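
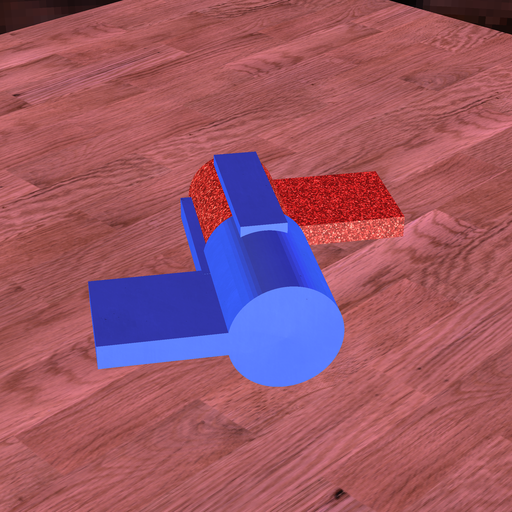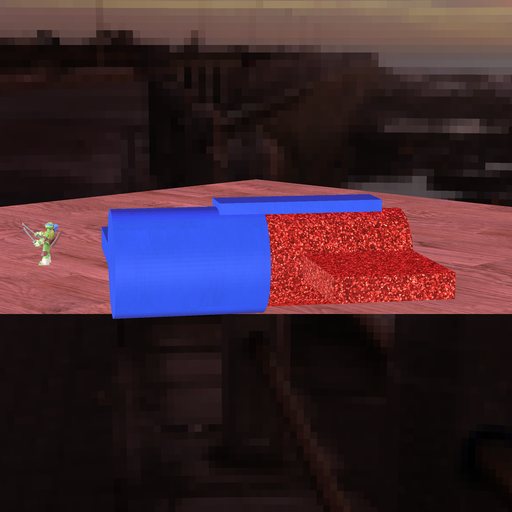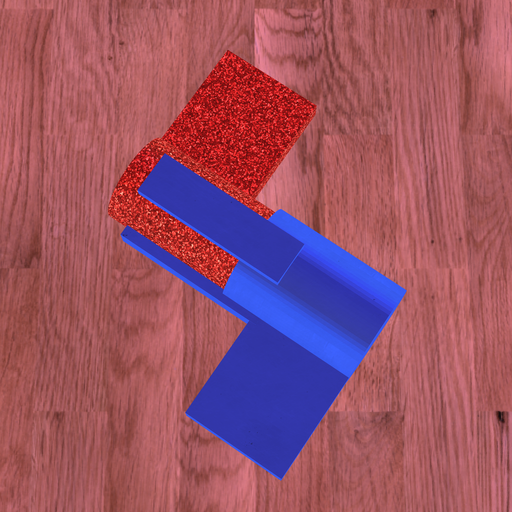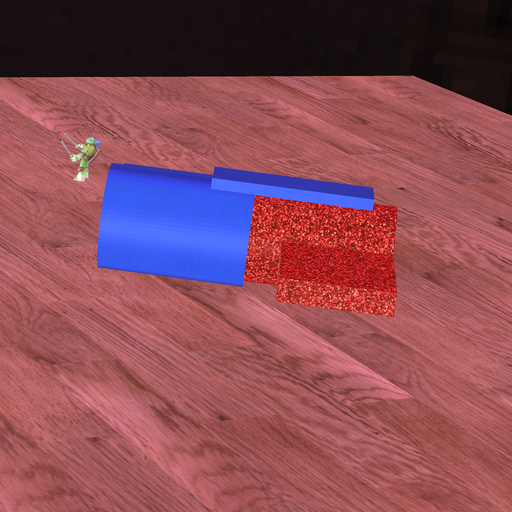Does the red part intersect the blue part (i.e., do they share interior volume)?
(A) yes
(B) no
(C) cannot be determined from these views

(A) yes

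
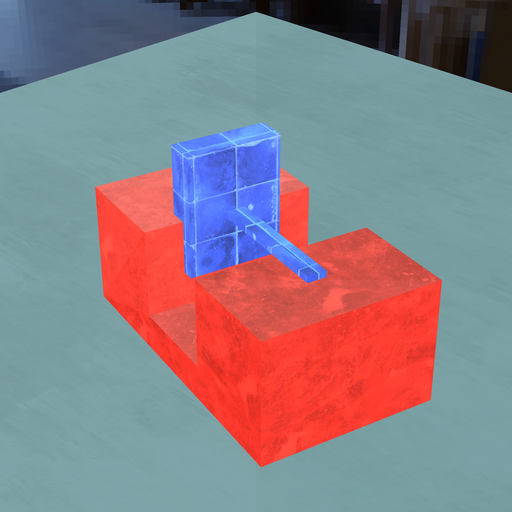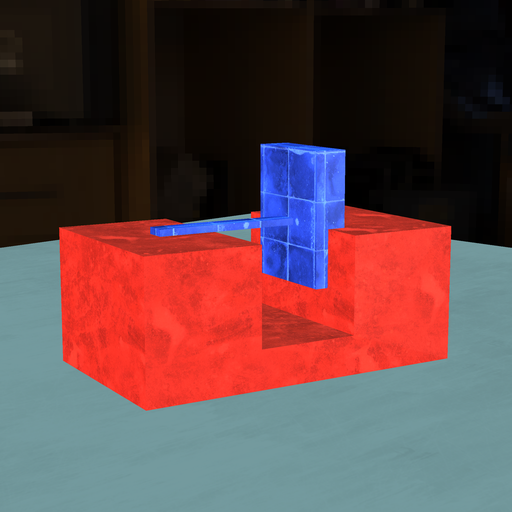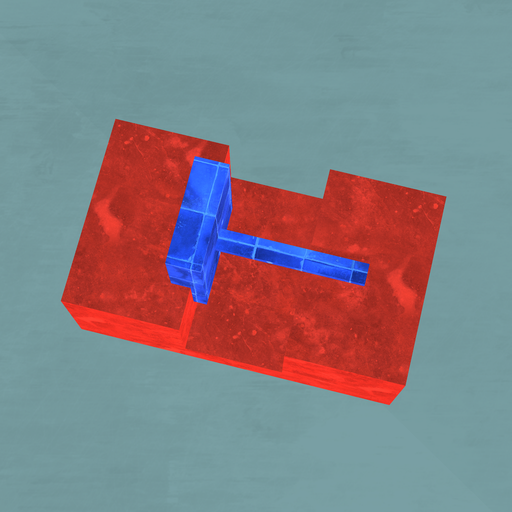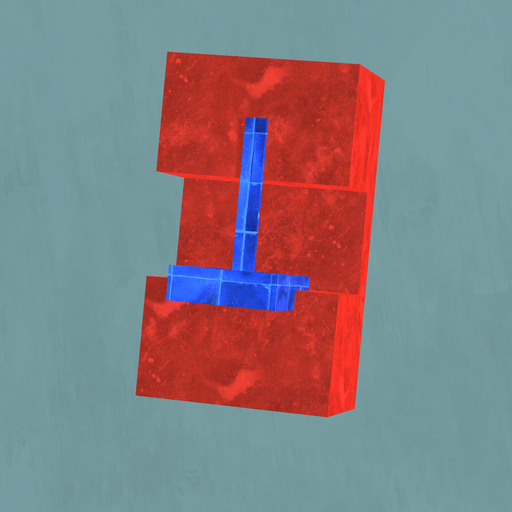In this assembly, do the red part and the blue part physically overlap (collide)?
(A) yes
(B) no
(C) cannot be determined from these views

(A) yes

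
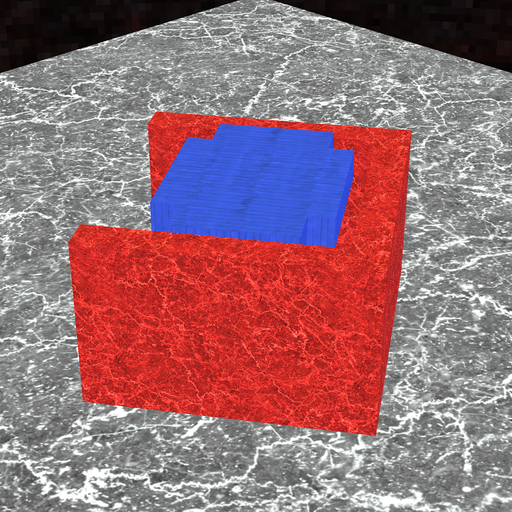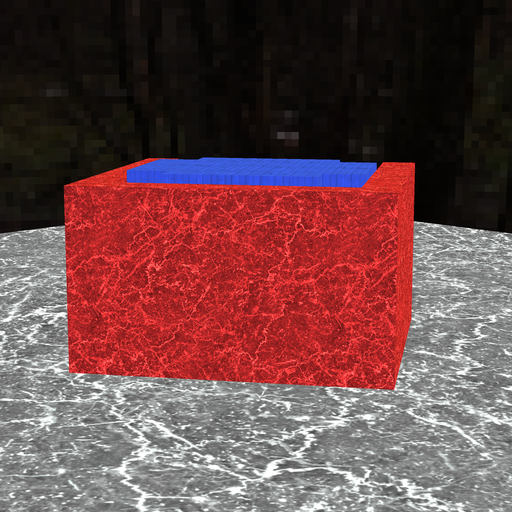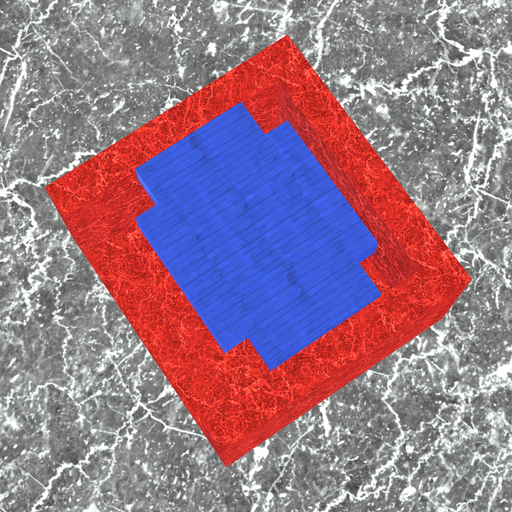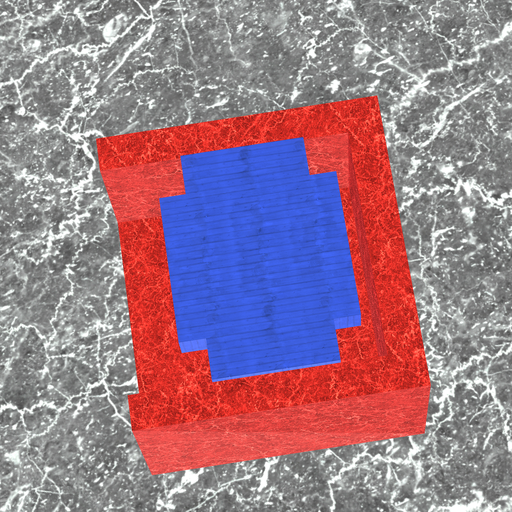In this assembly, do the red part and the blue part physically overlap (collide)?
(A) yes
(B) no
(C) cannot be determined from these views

(B) no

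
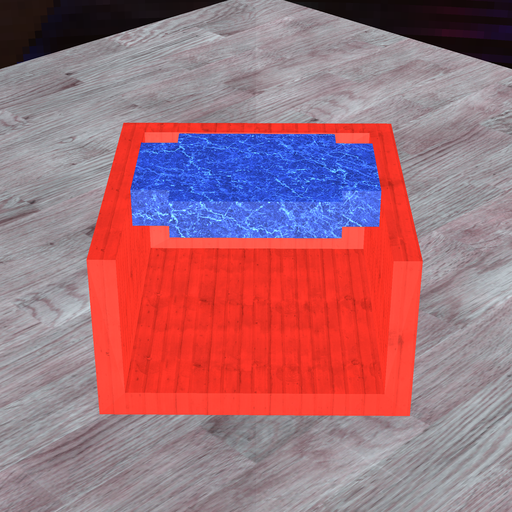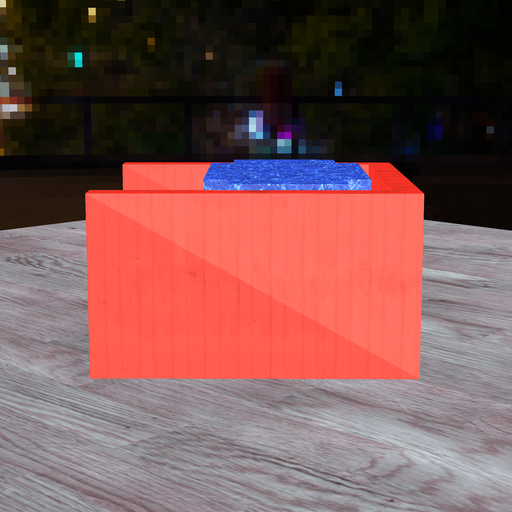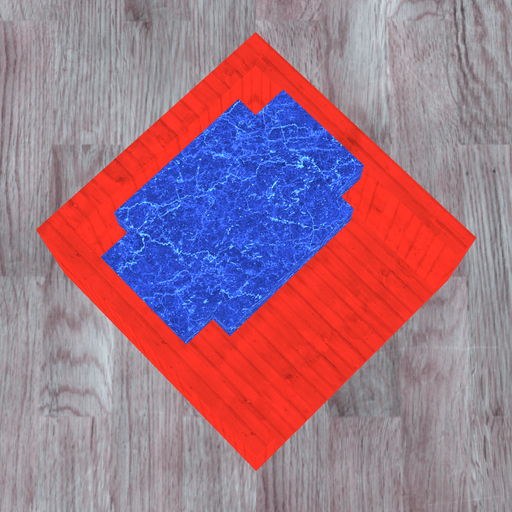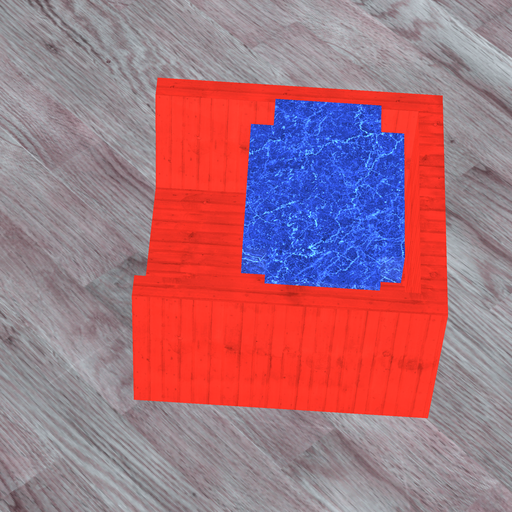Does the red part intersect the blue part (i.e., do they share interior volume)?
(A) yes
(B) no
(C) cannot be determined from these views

(B) no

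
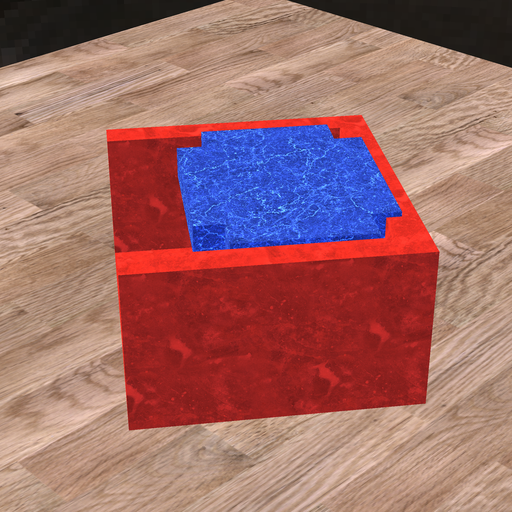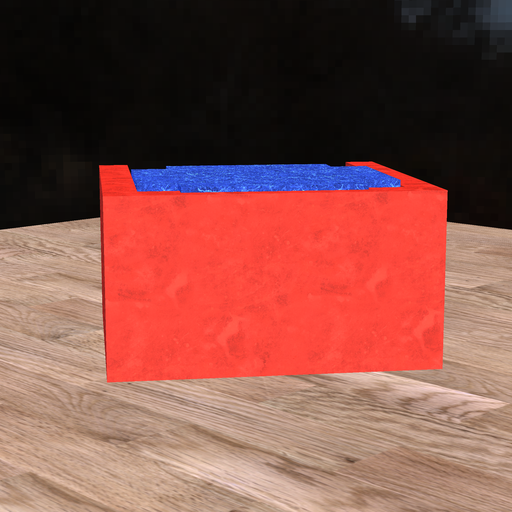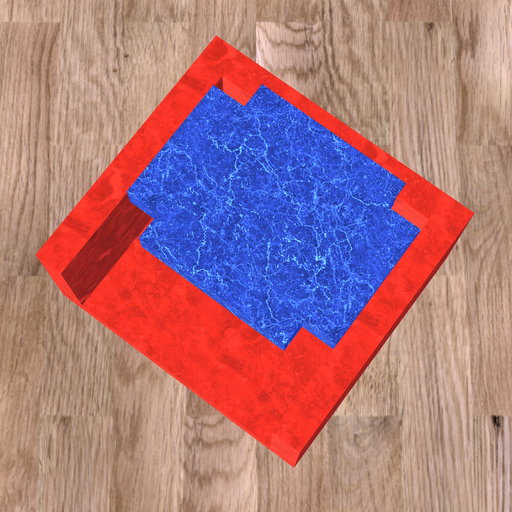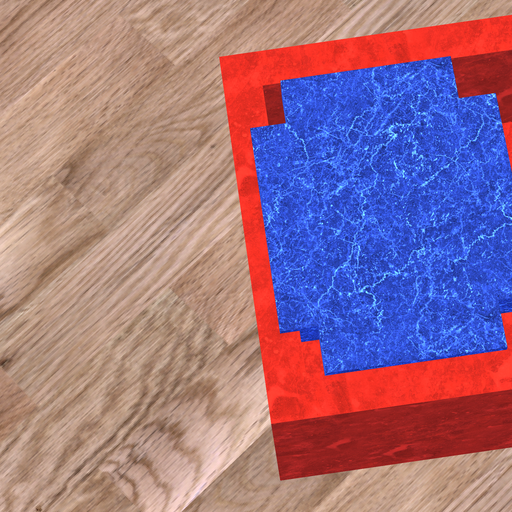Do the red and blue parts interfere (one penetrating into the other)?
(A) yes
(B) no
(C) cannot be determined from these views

(A) yes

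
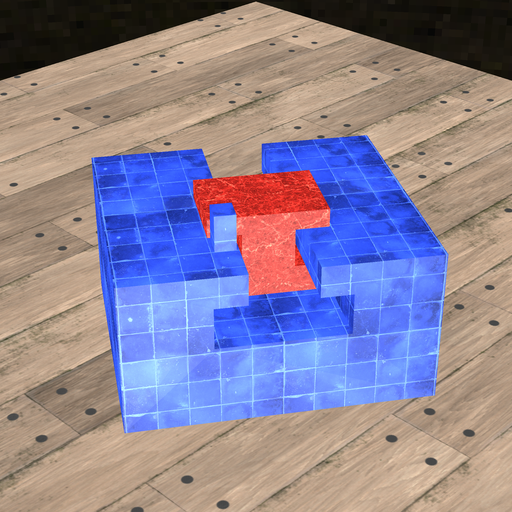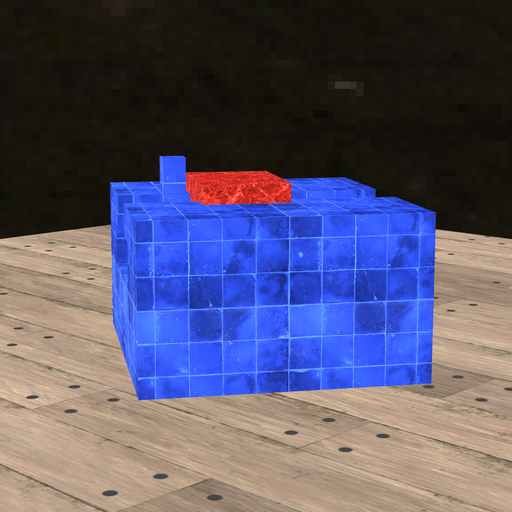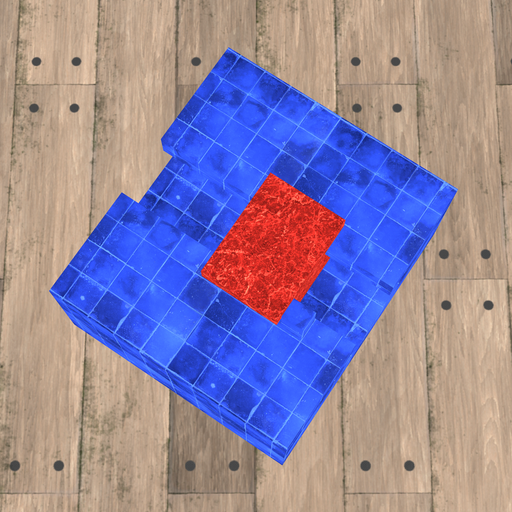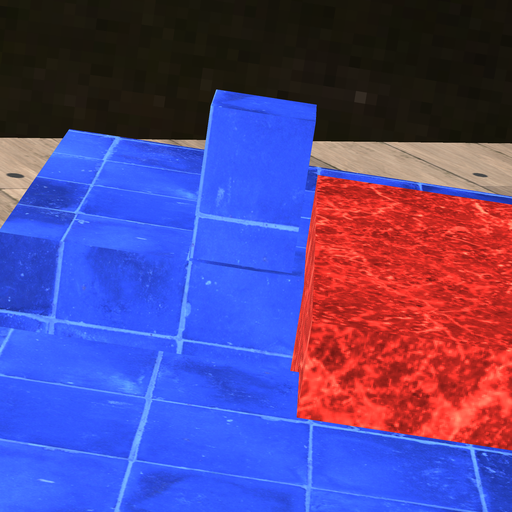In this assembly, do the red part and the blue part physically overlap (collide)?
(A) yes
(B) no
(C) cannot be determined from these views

(B) no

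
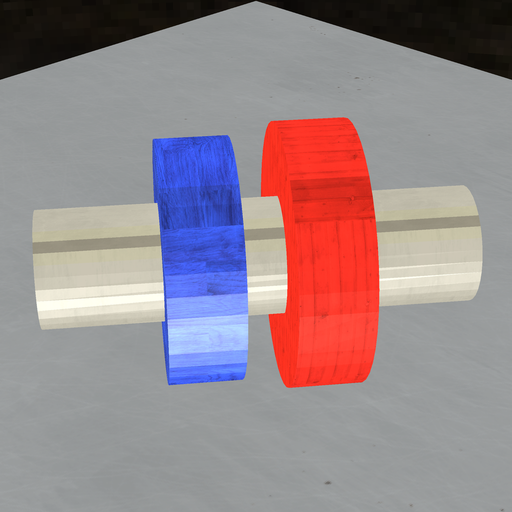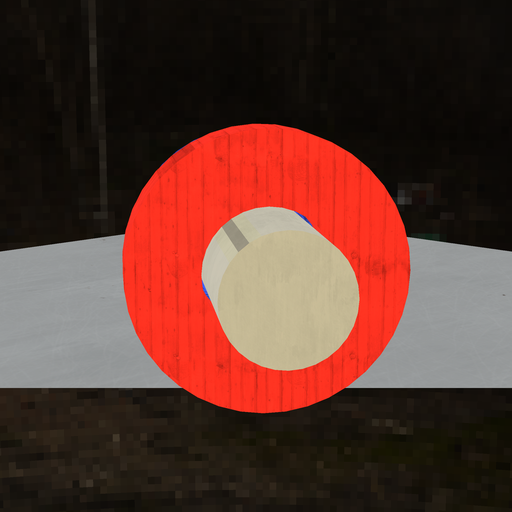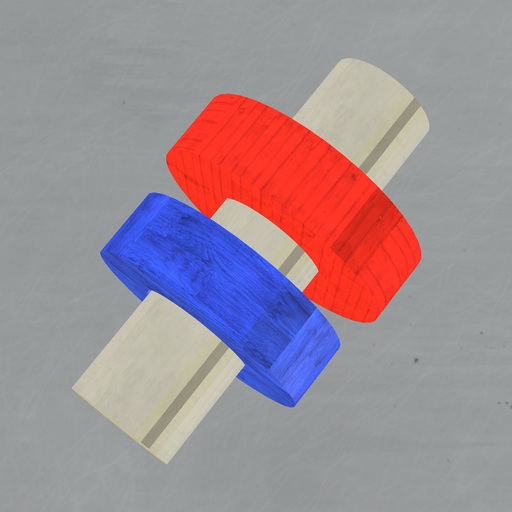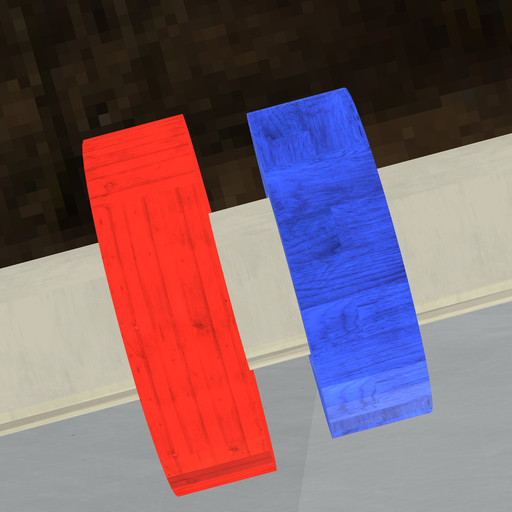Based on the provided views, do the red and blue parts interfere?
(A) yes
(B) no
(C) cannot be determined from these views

(B) no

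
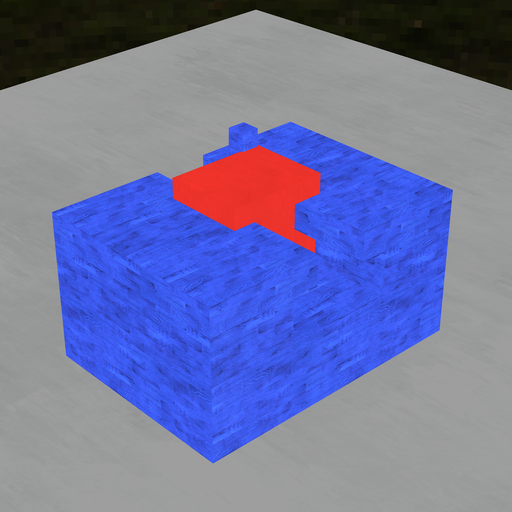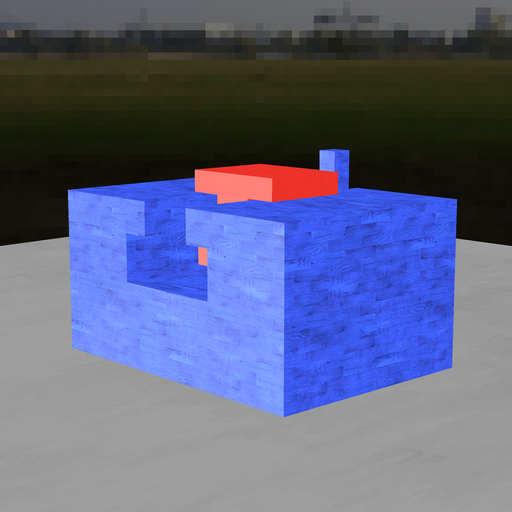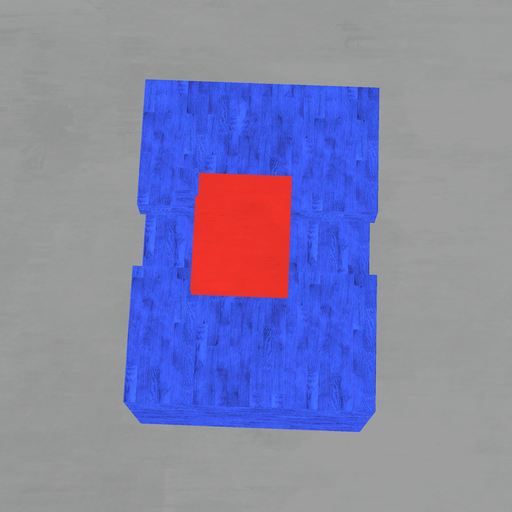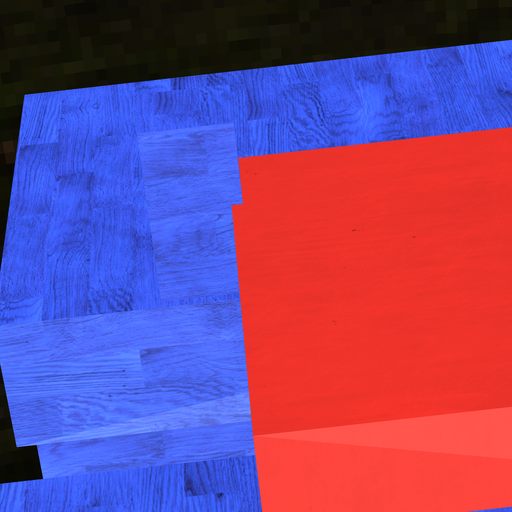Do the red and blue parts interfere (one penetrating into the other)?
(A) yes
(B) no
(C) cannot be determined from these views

(A) yes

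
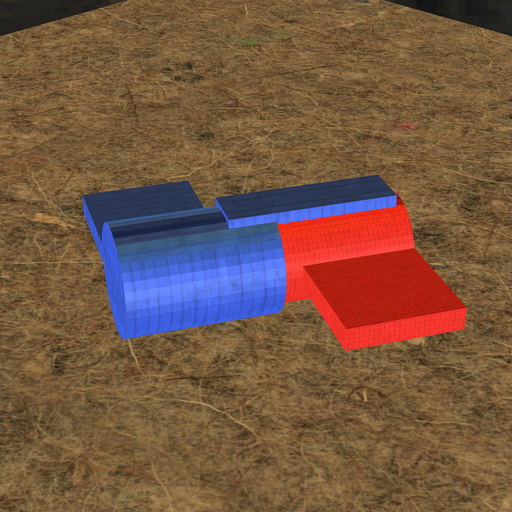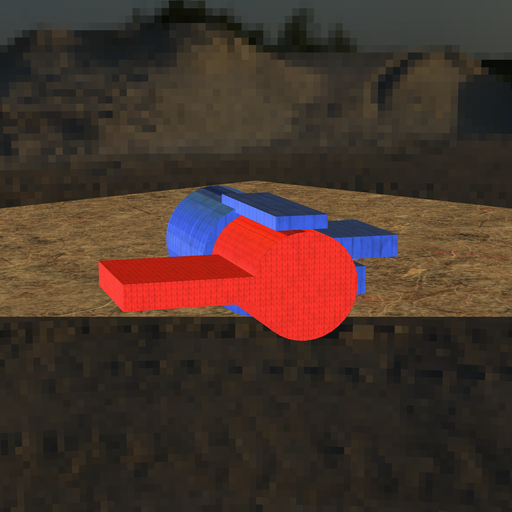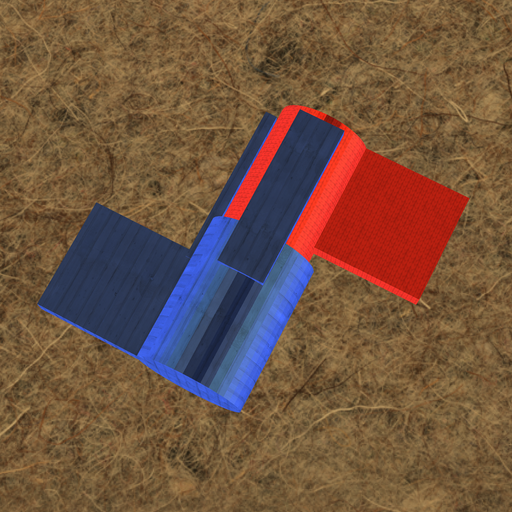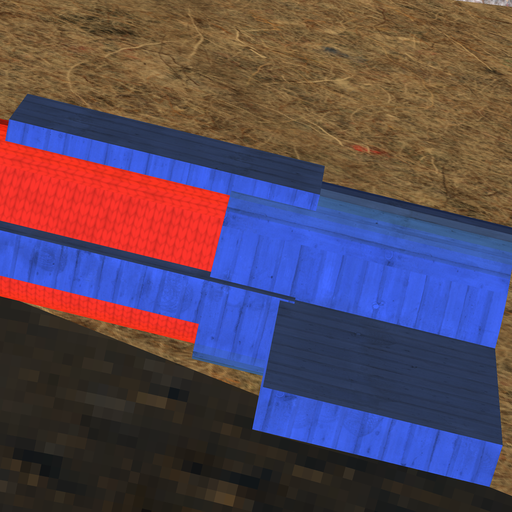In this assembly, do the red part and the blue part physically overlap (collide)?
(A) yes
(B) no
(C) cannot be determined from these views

(A) yes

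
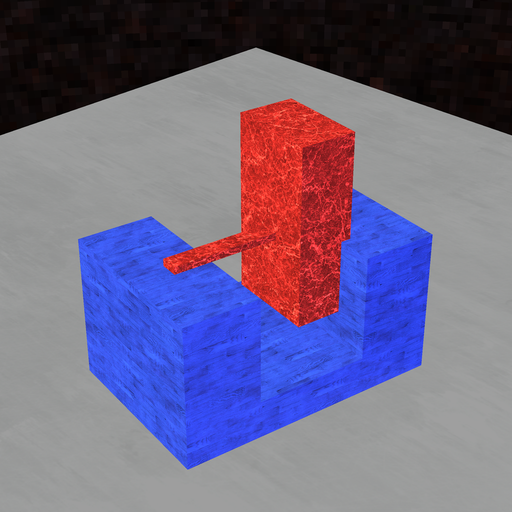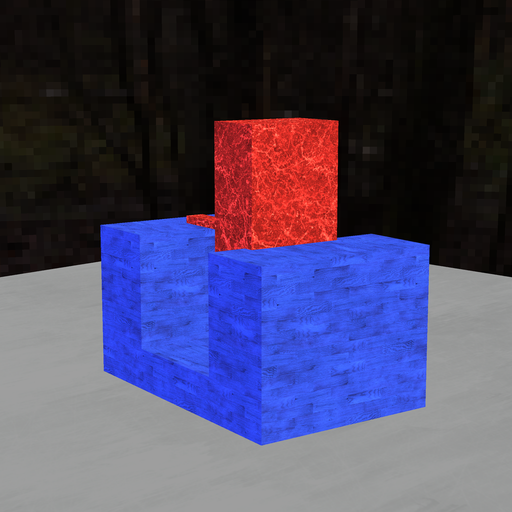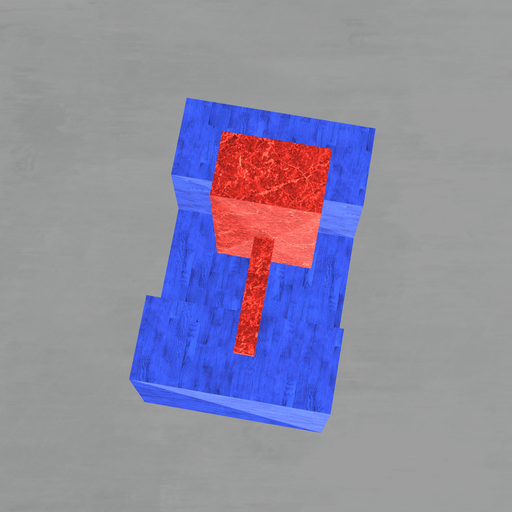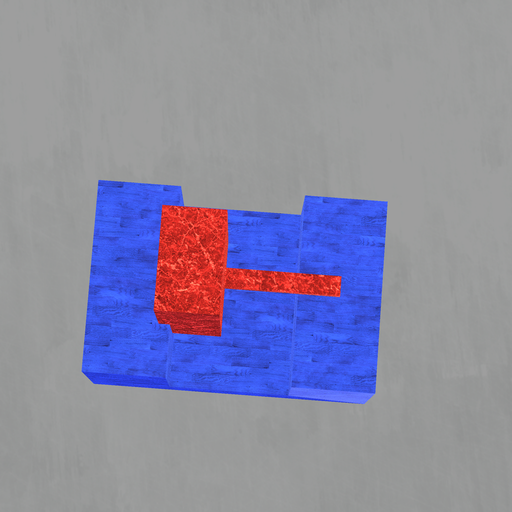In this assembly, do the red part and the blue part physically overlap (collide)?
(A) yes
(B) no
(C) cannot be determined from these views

(A) yes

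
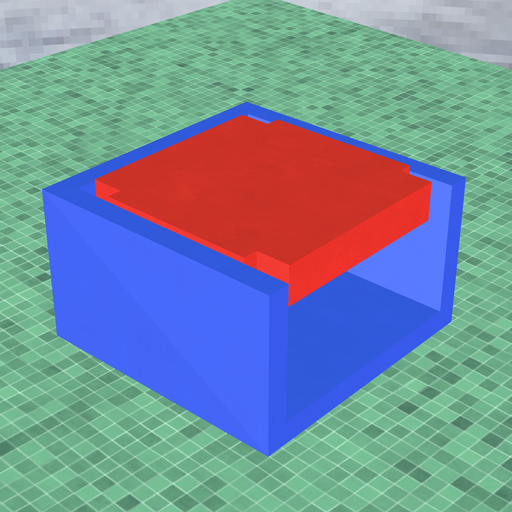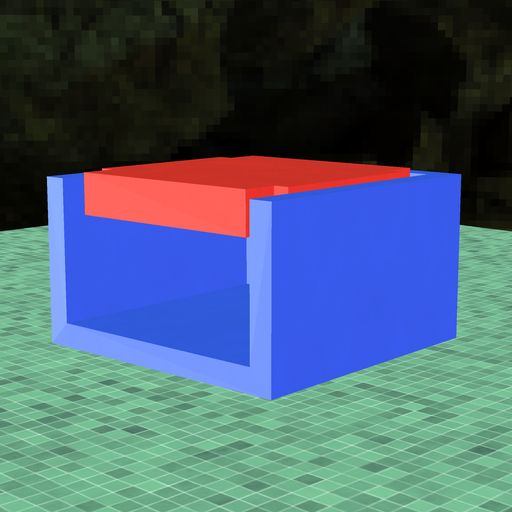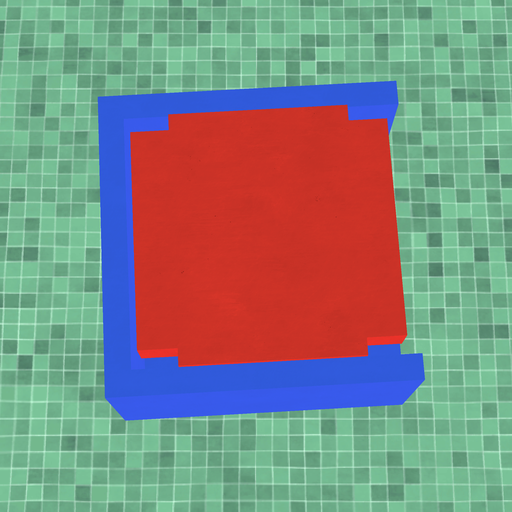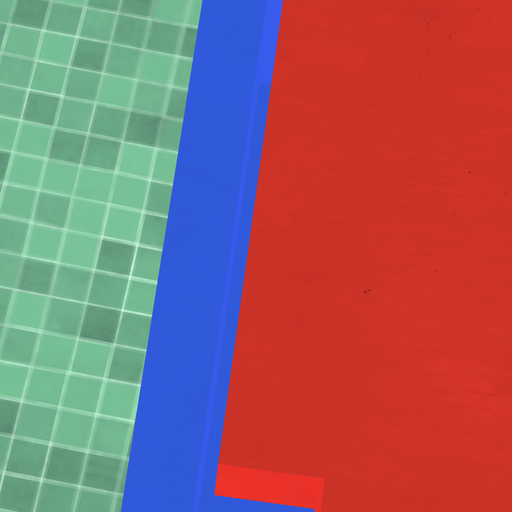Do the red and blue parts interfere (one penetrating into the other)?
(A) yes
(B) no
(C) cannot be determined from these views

(B) no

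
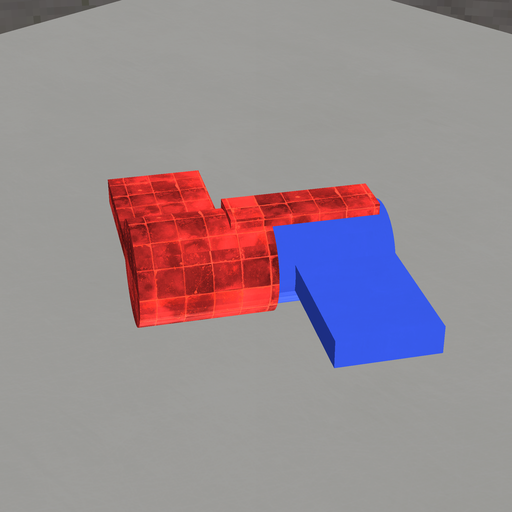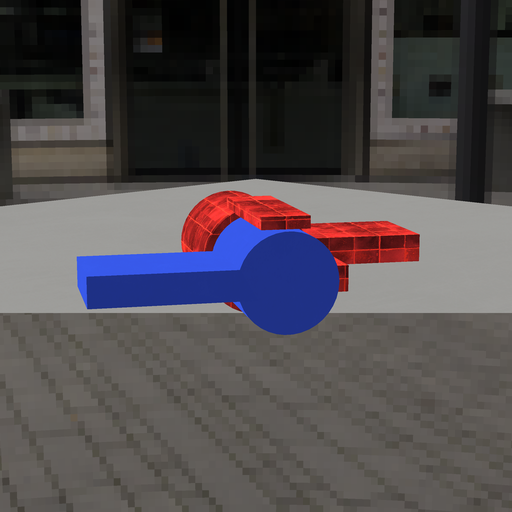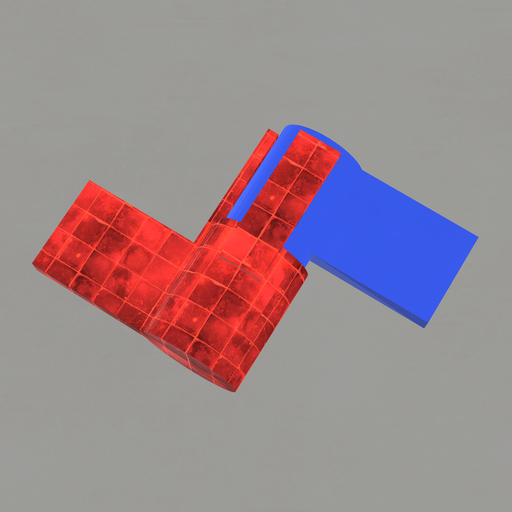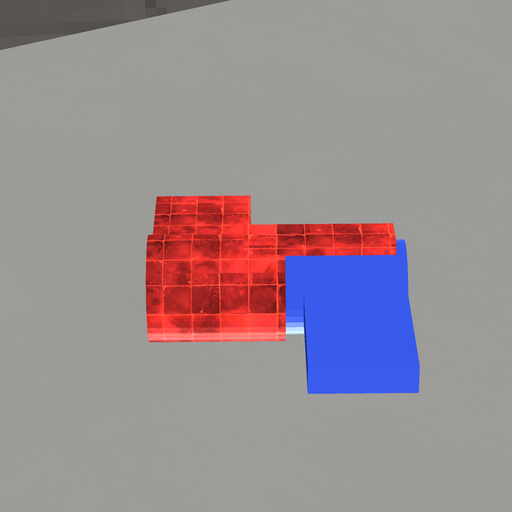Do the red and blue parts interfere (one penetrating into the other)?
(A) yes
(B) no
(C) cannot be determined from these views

(A) yes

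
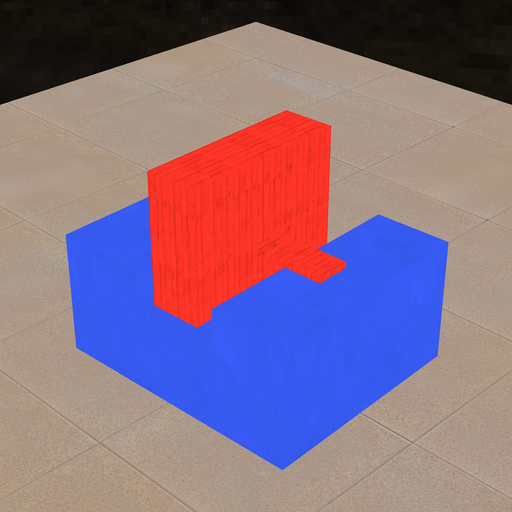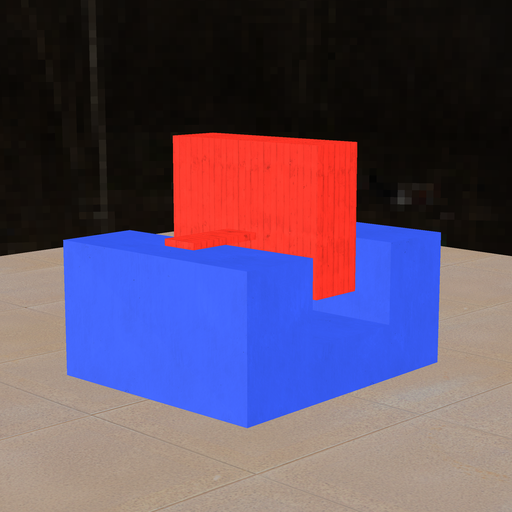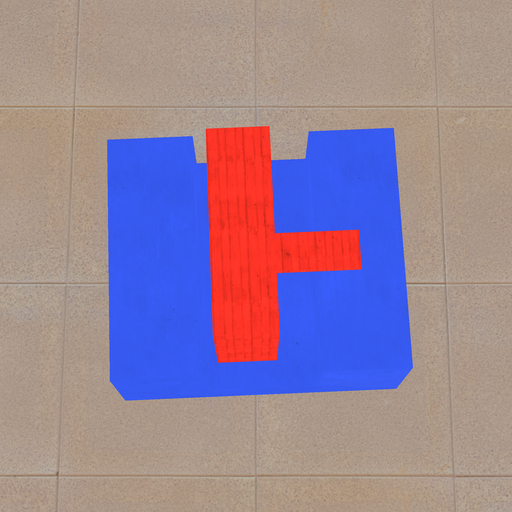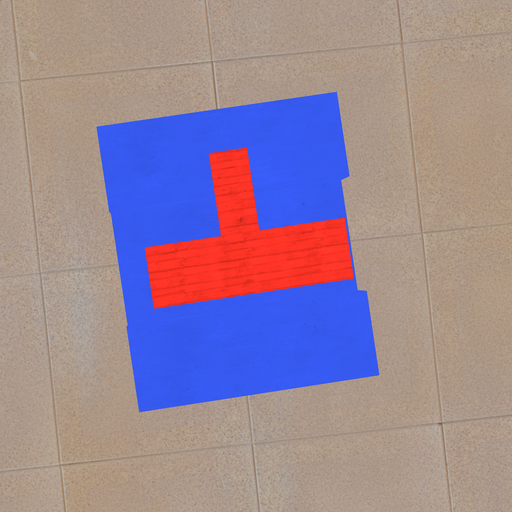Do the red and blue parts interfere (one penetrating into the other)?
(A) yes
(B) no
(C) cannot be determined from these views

(B) no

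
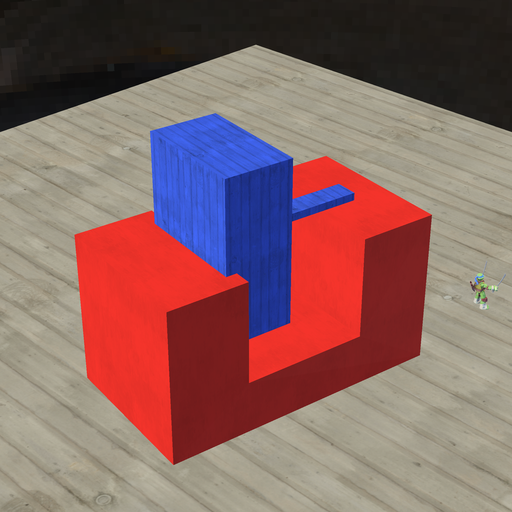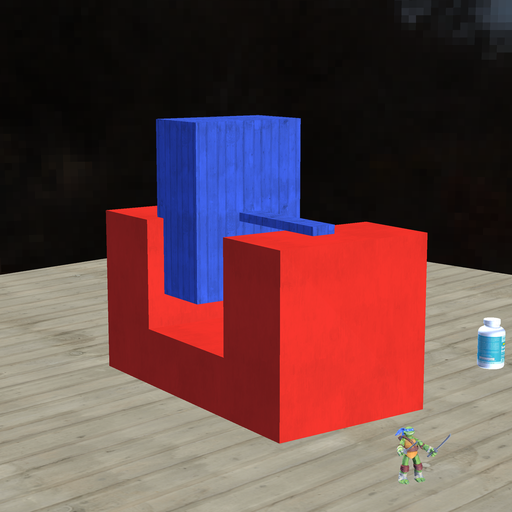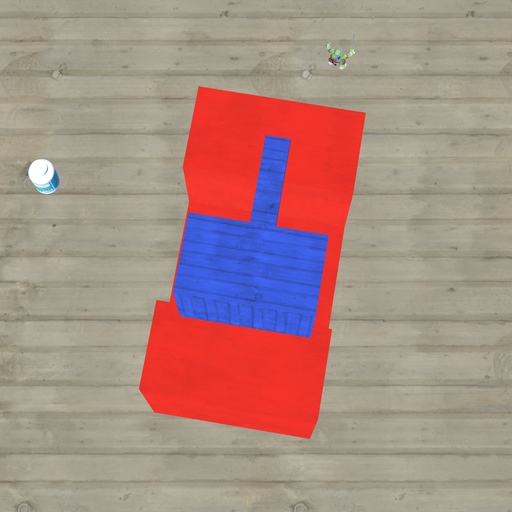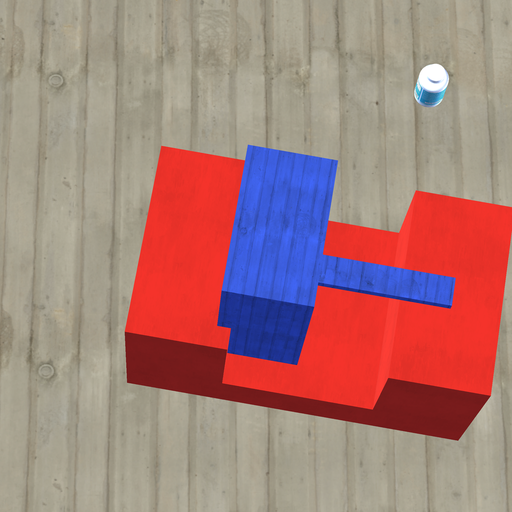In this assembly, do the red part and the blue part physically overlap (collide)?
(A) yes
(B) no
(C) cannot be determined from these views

(A) yes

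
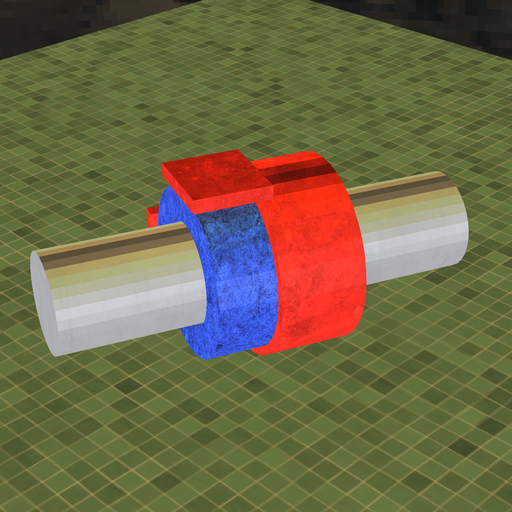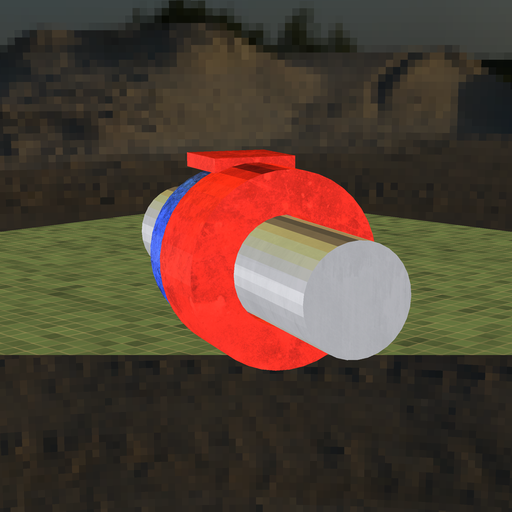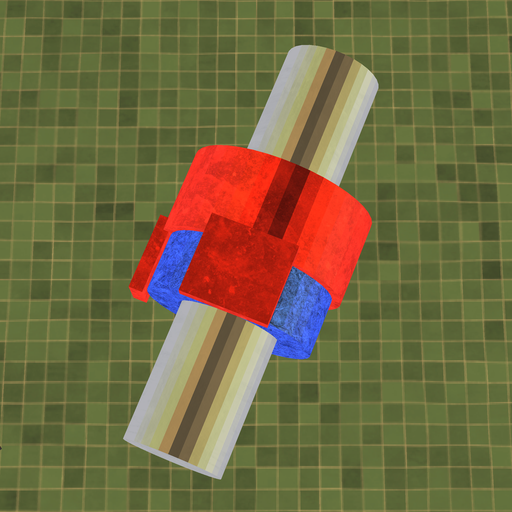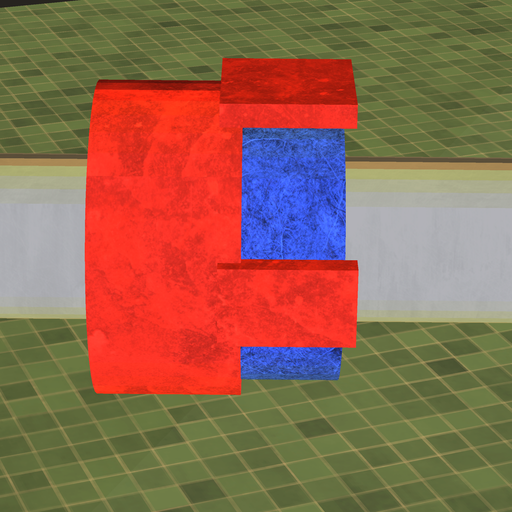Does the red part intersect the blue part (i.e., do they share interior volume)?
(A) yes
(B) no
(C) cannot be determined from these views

(A) yes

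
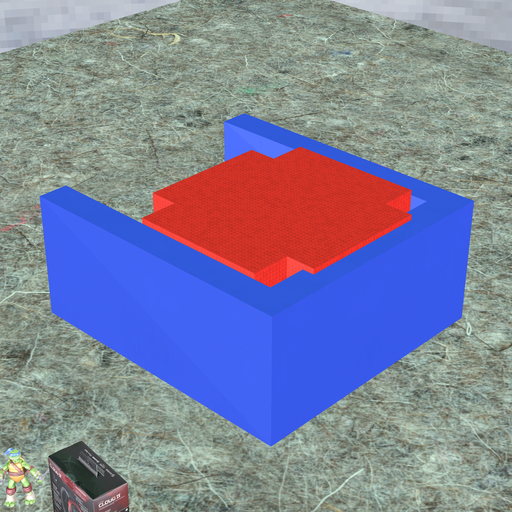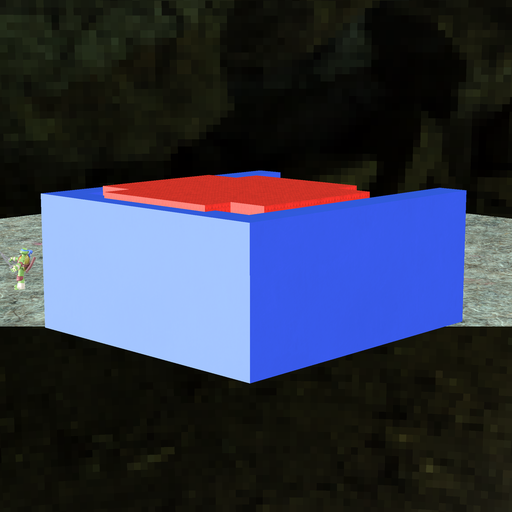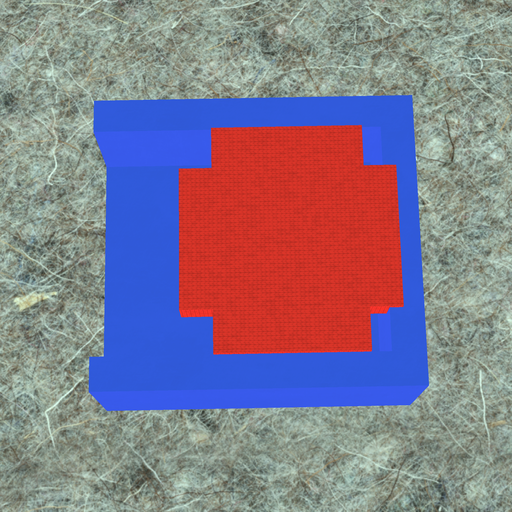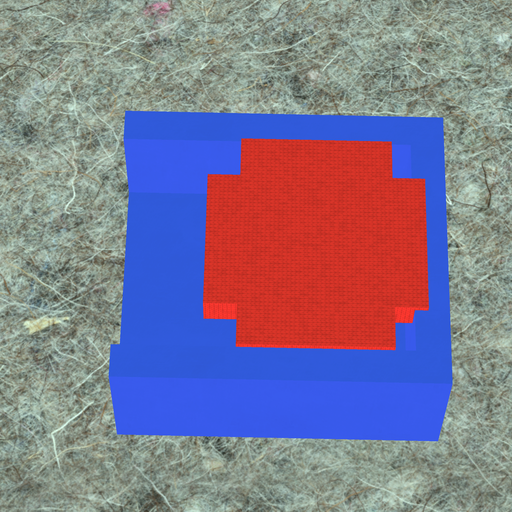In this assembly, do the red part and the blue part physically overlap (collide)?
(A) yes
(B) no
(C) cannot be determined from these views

(A) yes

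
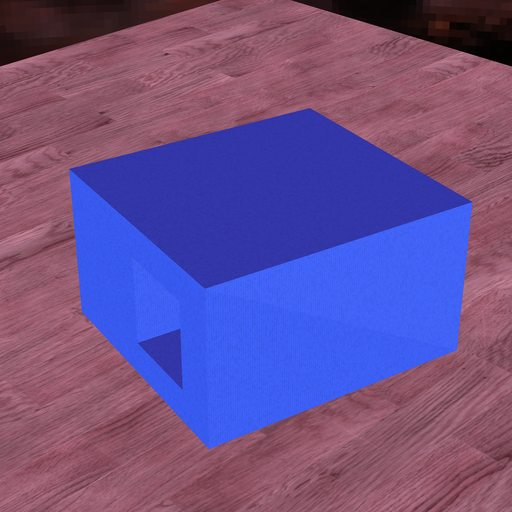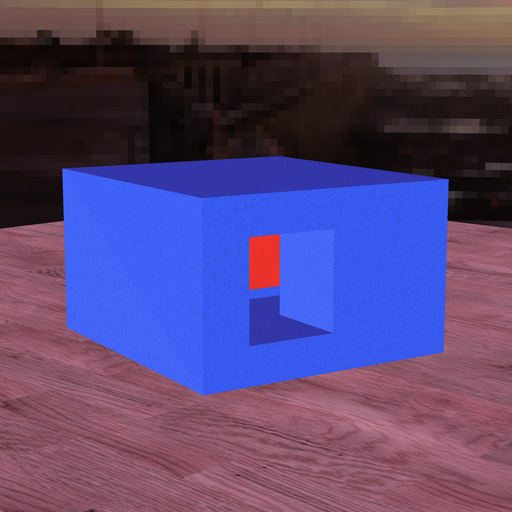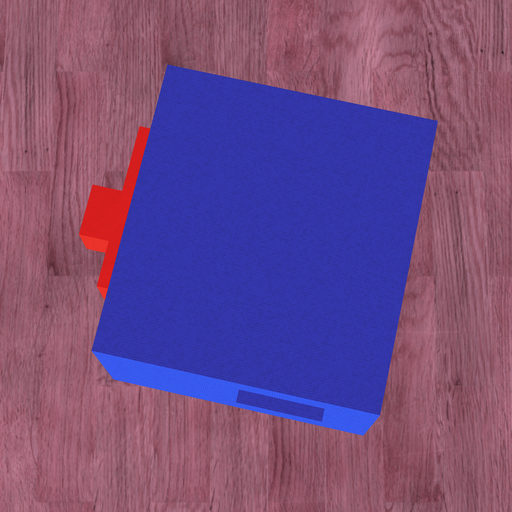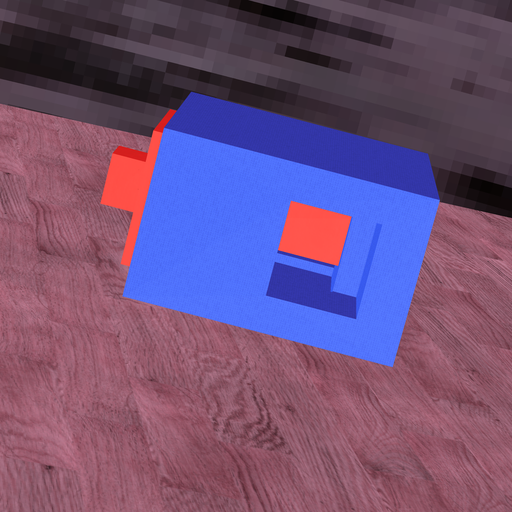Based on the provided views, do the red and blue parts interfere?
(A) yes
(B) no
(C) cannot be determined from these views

(A) yes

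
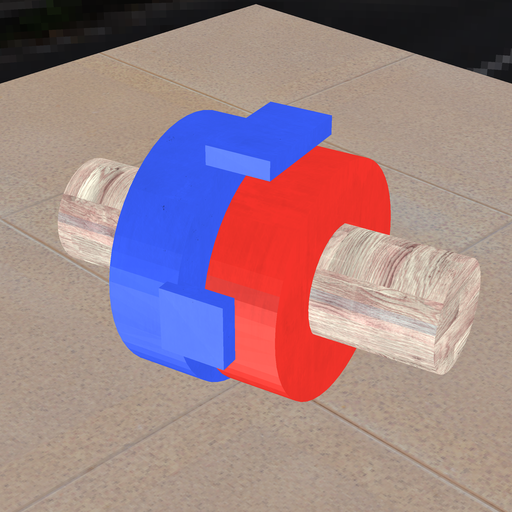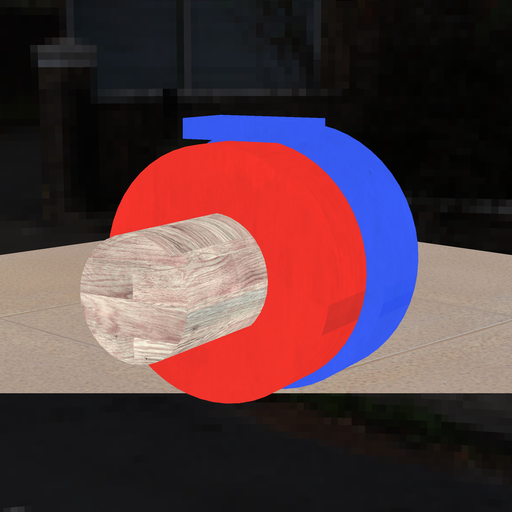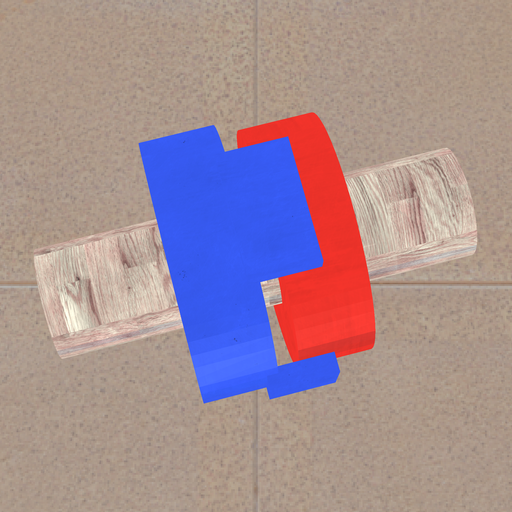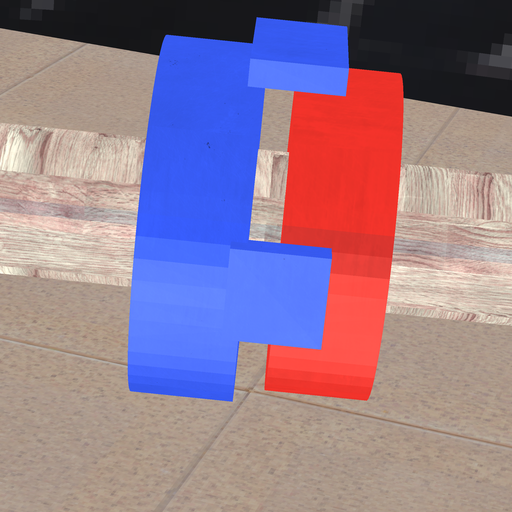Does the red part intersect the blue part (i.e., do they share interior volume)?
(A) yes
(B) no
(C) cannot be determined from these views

(B) no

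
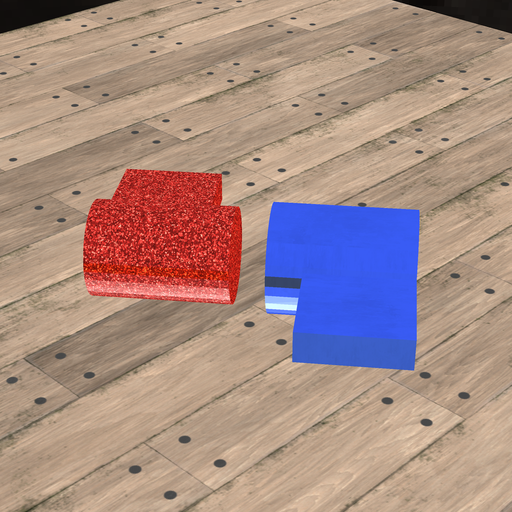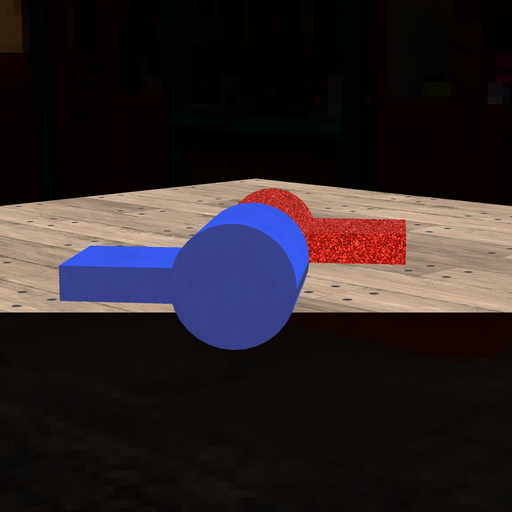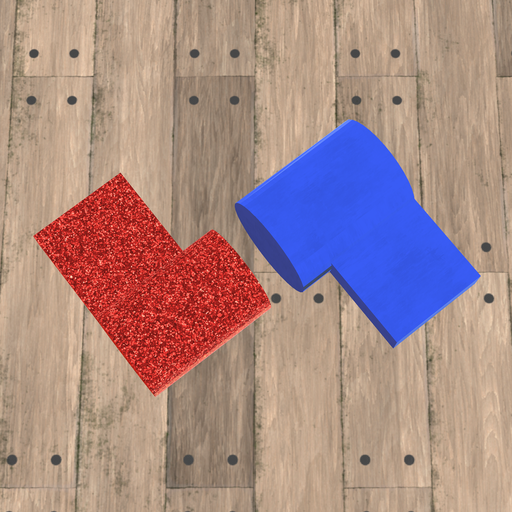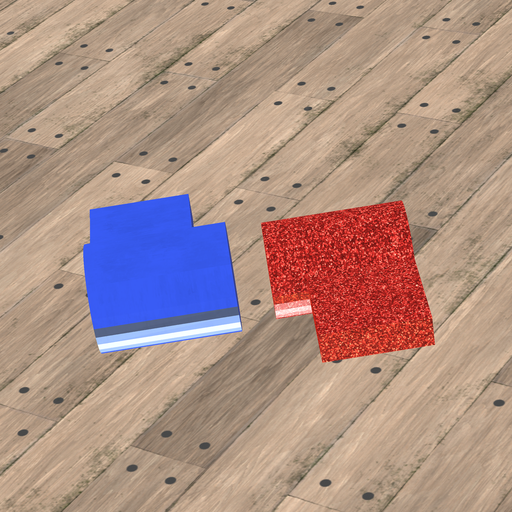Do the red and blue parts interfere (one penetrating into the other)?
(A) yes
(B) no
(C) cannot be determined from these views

(B) no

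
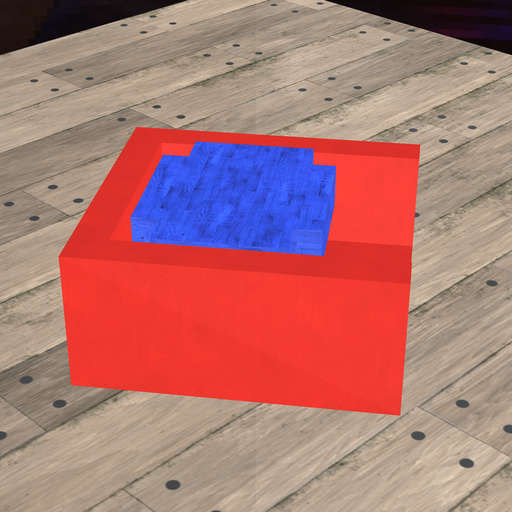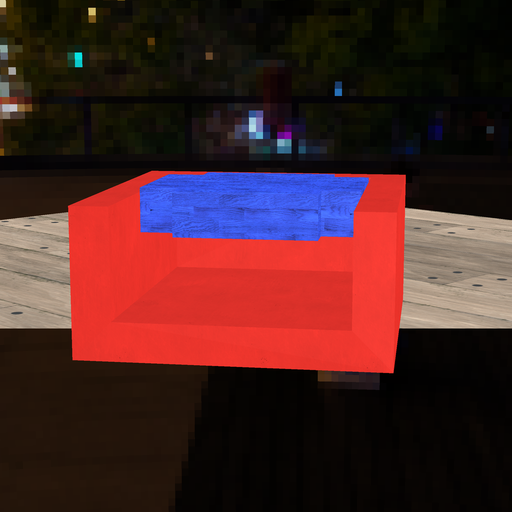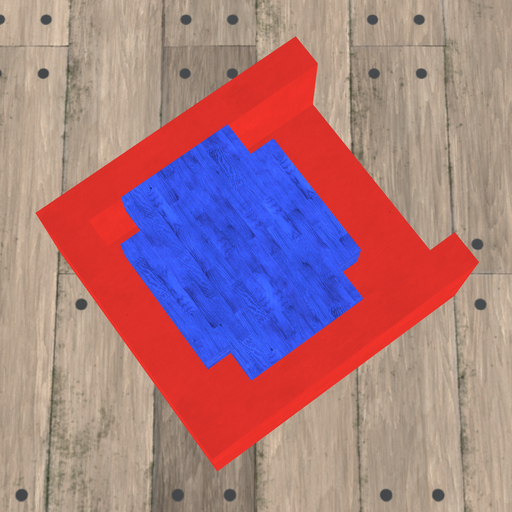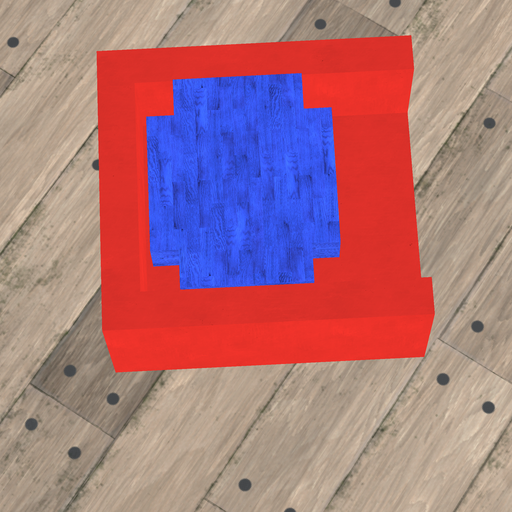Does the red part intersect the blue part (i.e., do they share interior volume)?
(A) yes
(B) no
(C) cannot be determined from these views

(B) no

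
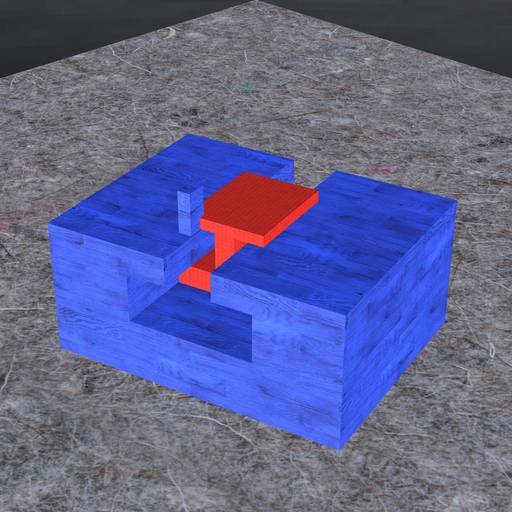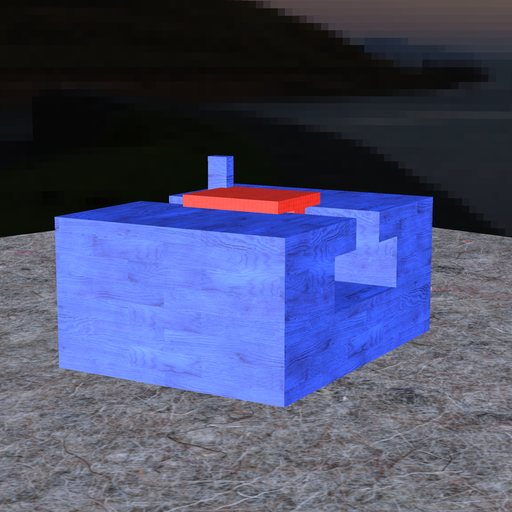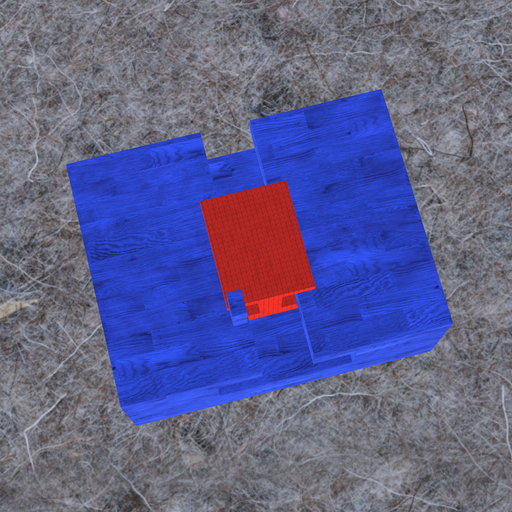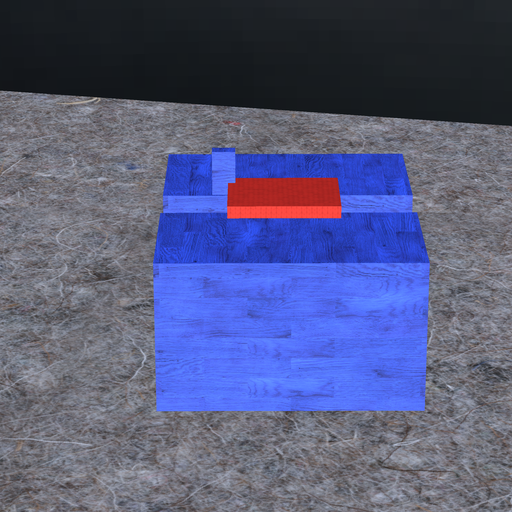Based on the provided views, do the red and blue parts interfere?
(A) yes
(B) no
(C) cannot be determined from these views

(A) yes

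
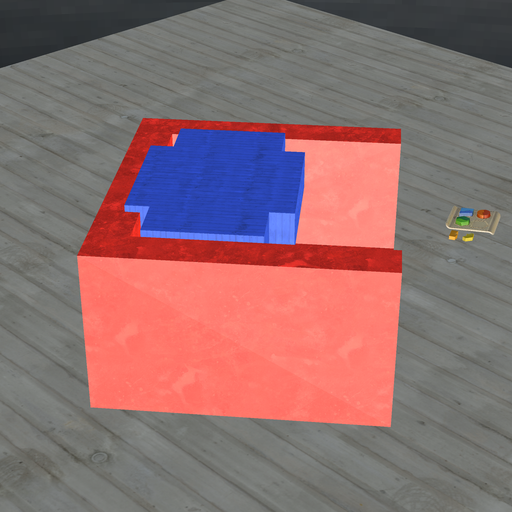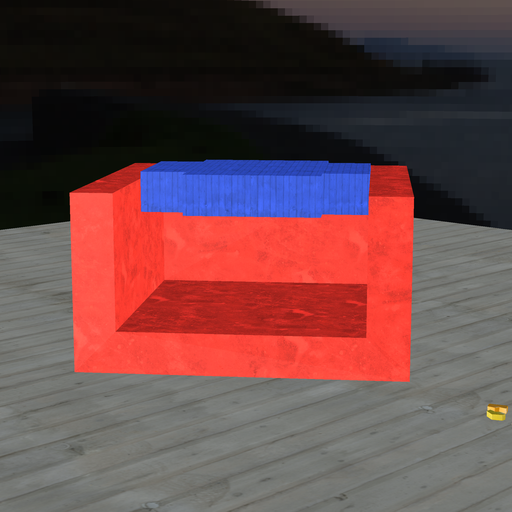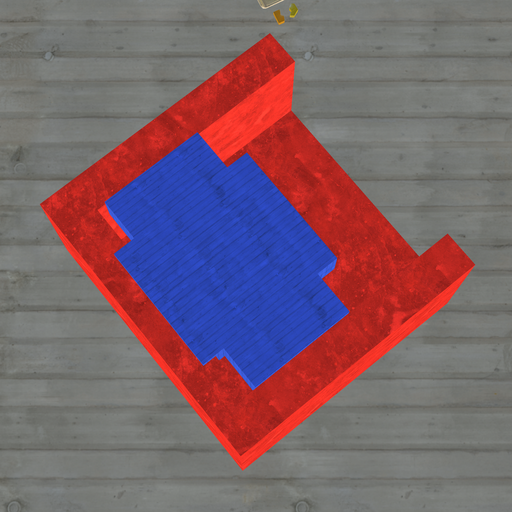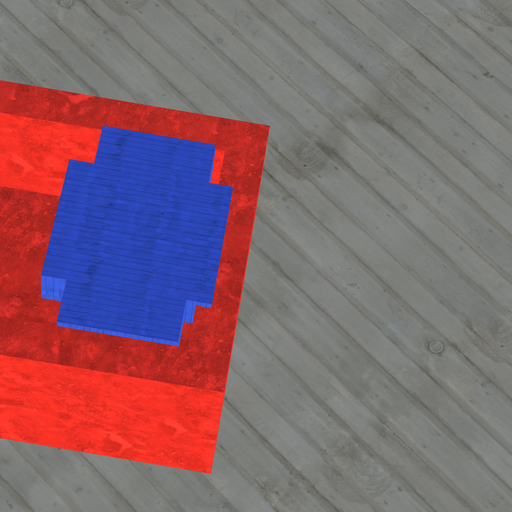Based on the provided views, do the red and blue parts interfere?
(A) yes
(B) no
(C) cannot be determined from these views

(A) yes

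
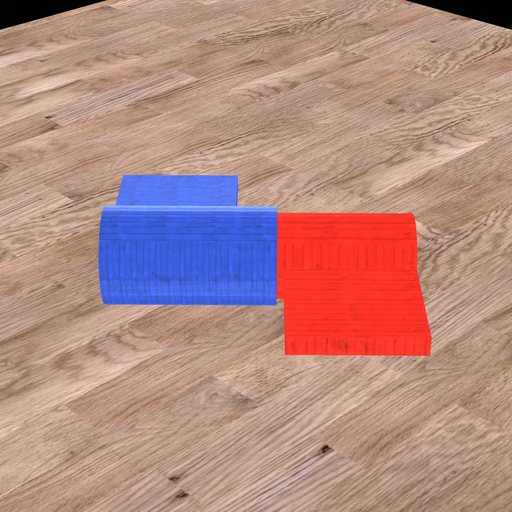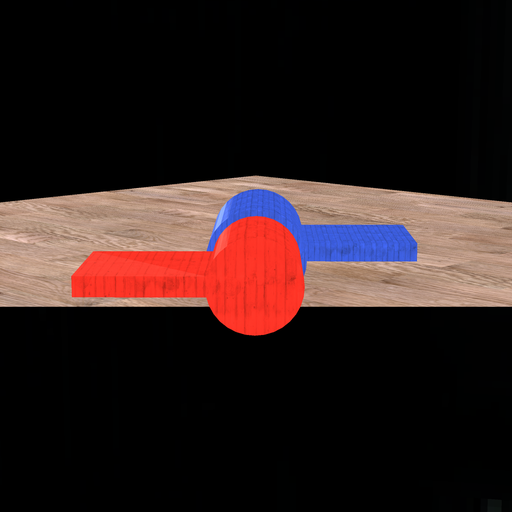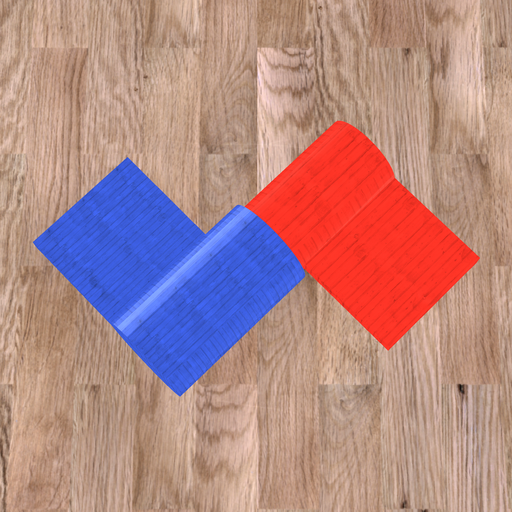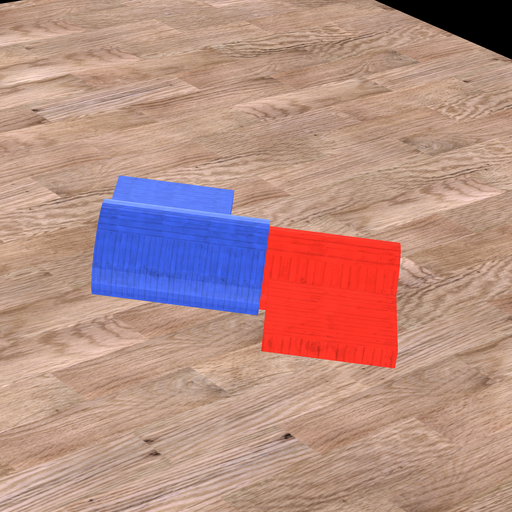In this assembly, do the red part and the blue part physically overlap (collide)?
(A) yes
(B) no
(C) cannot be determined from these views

(A) yes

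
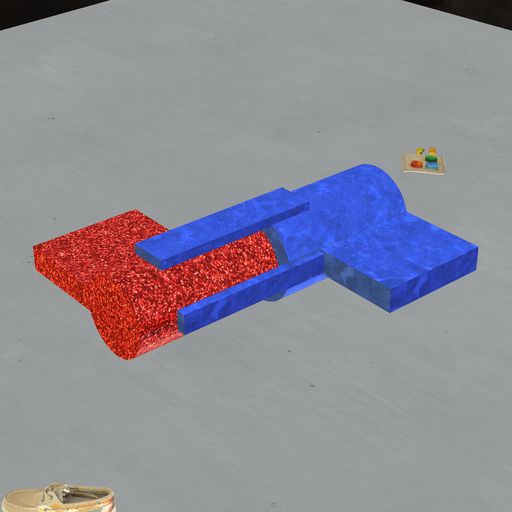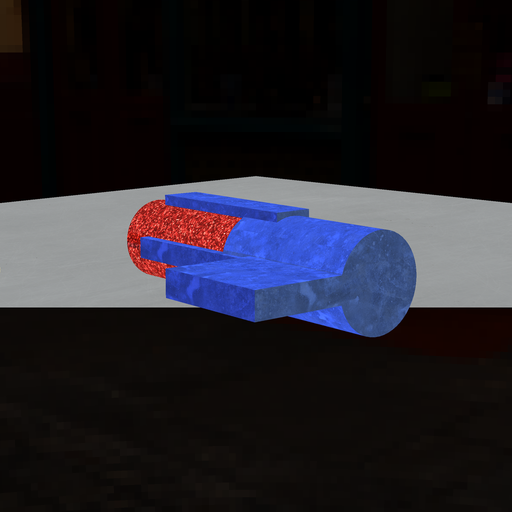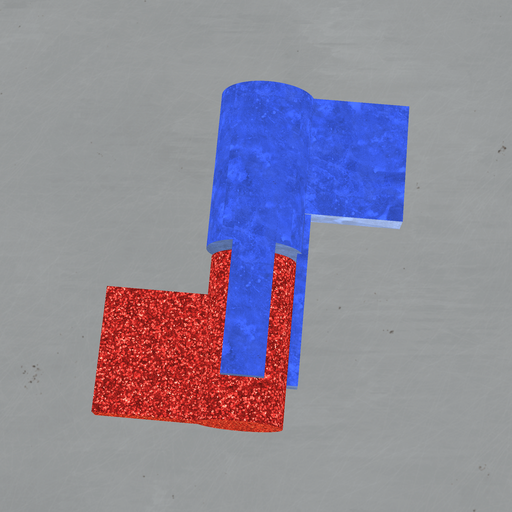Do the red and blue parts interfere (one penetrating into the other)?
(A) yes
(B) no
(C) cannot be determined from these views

(B) no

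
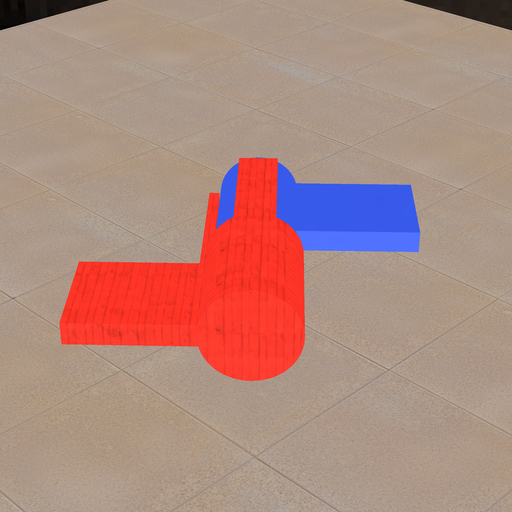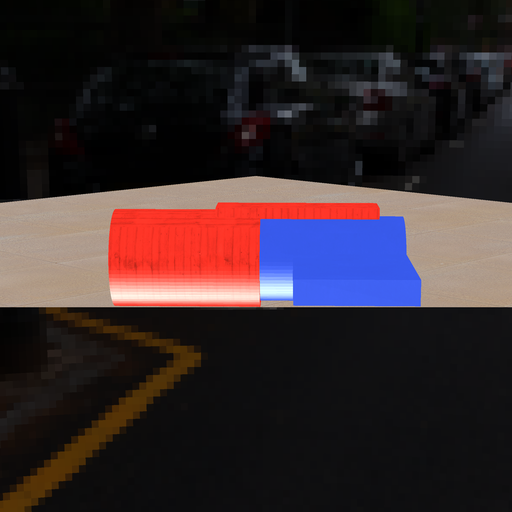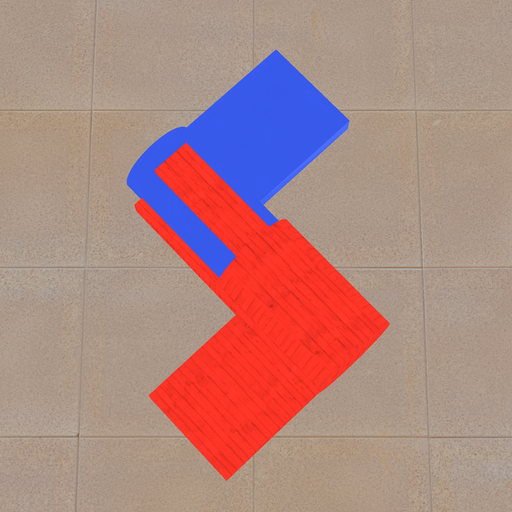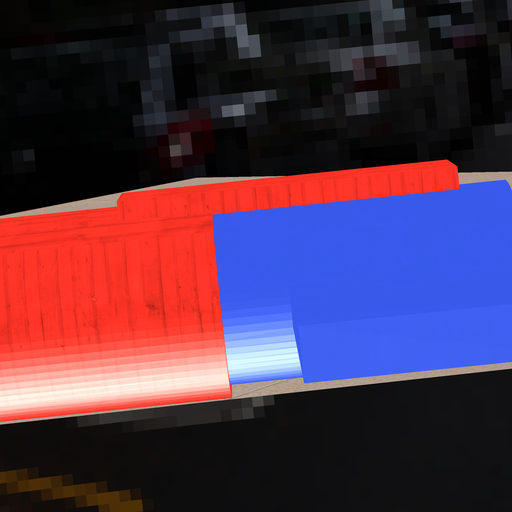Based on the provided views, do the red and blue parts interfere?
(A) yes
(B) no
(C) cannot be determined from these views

(A) yes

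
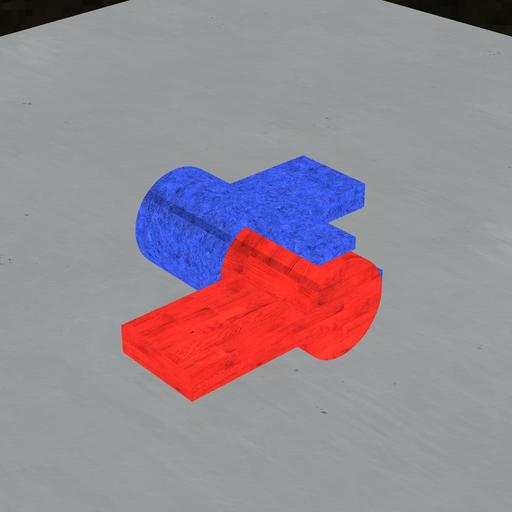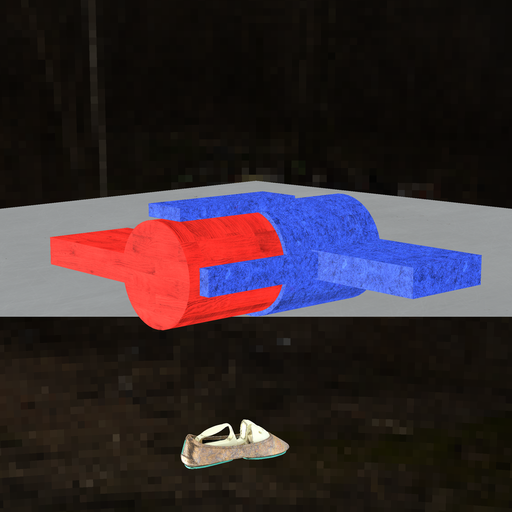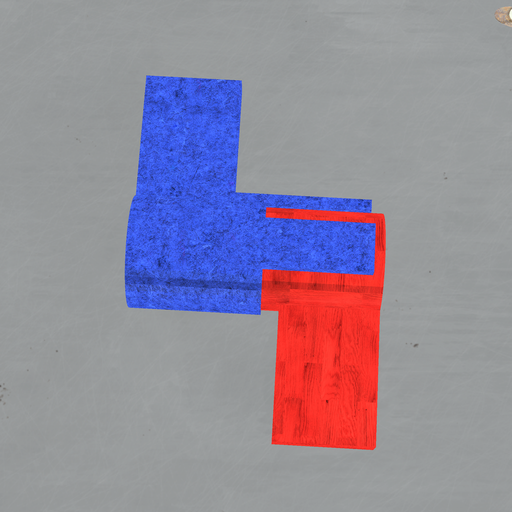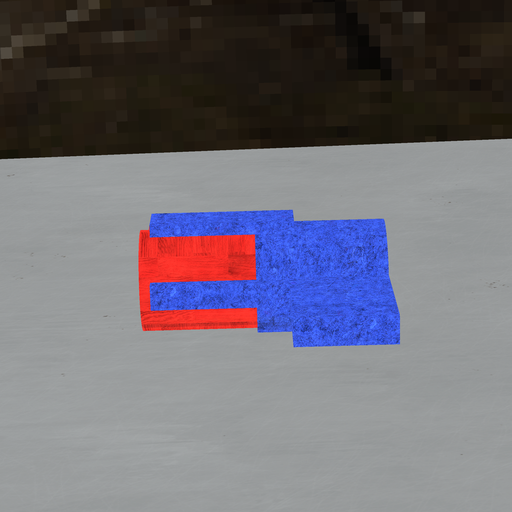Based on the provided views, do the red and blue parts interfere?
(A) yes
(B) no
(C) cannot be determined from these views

(A) yes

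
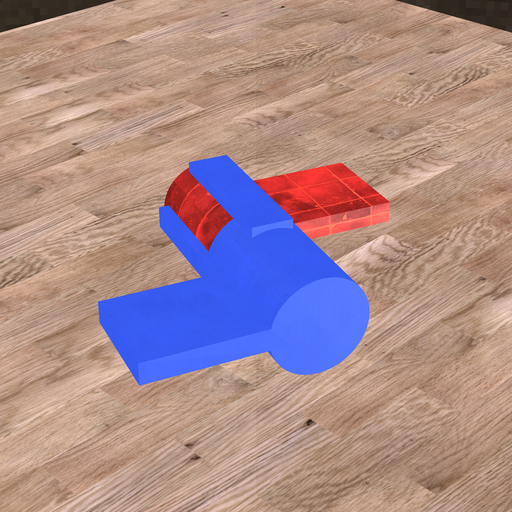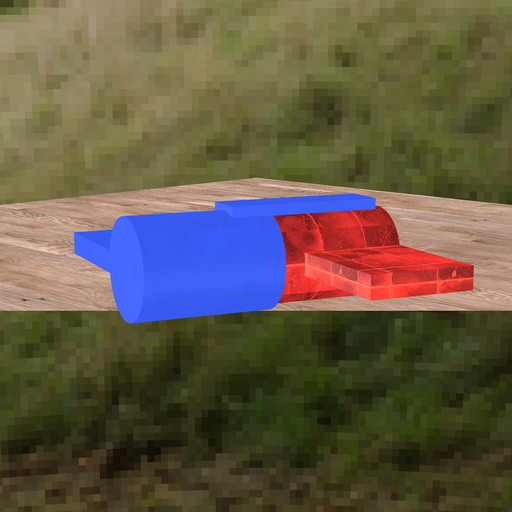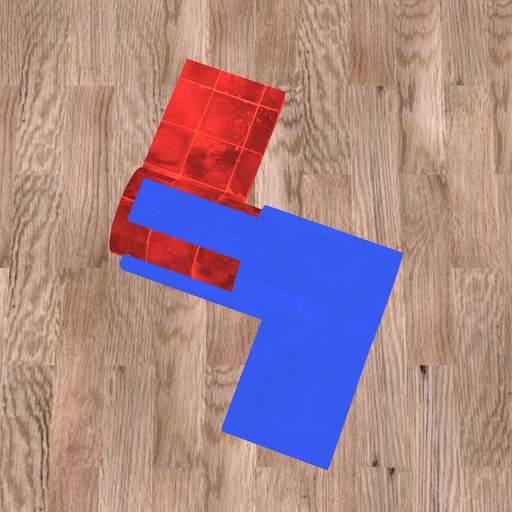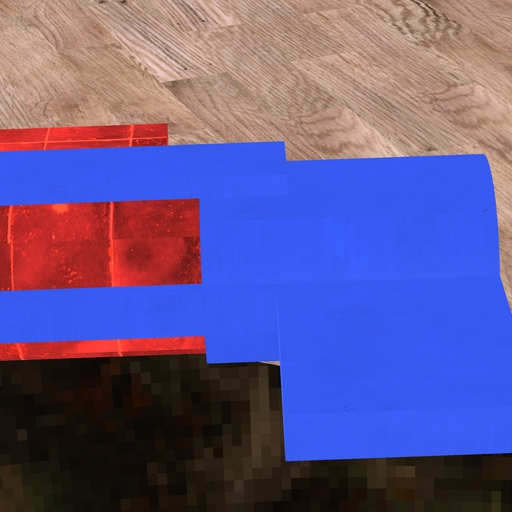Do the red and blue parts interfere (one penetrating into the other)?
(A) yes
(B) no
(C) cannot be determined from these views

(A) yes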